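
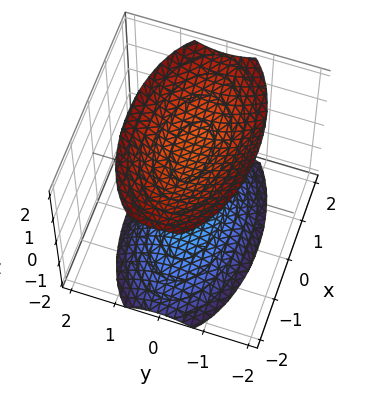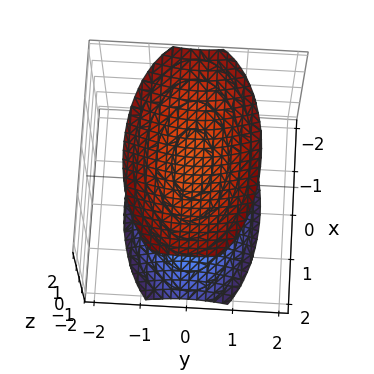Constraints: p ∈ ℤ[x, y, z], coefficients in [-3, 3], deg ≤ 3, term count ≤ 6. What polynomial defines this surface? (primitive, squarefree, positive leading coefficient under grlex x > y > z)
(a) I count 2 distinct pieces.
(b) Degree: two separate bowl-shaped sheets opening away from each other; a quadric, so deg p = 2.
(c) Symmetries: mirror symmetry z ↦ −z ⇒ only even powers of z; the x ↦ −x reflection is a symmetry, so x appears only in even powers; mirror symmetry y ↦ −y ⇒ only even powers of y.
(d) From the axis intercepts and sections: the surface avoids every integer y-axis point in the box; no x-intercept at any integer in the box.
(e) Together with the visible shape, these determine p as stated.

x^2 + 3*y^2 - 2*z^2 + 3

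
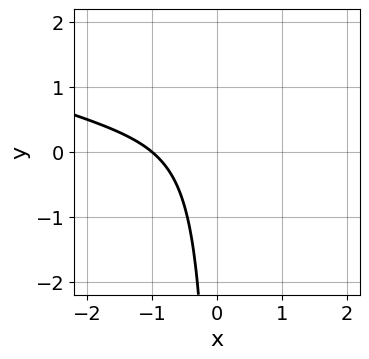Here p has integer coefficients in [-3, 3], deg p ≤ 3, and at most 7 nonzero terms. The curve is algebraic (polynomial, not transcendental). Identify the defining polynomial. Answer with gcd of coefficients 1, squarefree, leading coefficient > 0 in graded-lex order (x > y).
x^3 + 3*x^2*y - 3*x*y + 2*x + 3

First, the degree is 3 — a generic line meets the curve in up to 3 points.
Then, from the axis intercepts and sections: no y-intercept at any integer in the box; one x-axis crossing is at x = -1.
Finally, the integer polynomial consistent with all of this is the stated p.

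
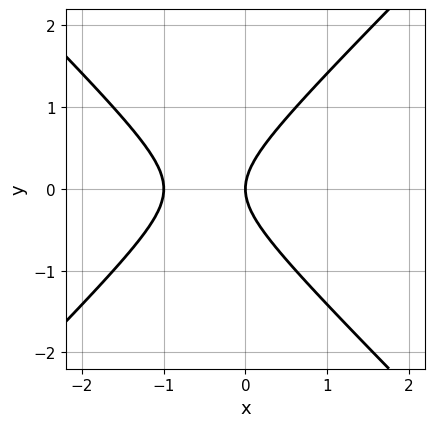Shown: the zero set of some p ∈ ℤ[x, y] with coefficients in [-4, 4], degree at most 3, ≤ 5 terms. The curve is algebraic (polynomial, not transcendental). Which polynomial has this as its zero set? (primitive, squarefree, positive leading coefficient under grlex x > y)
Degree: no degree-1 curve has this shape, so deg p = 2.
Symmetries: it's symmetric under y → −y, forcing even powers of y.
Reading off the gridlines: one y-axis crossing is at y = 0; among the integer gridlines, it crosses the x-axis at x ∈ {-1, 0}.
Matching integer coefficients to the picture gives p.

x^2 - y^2 + x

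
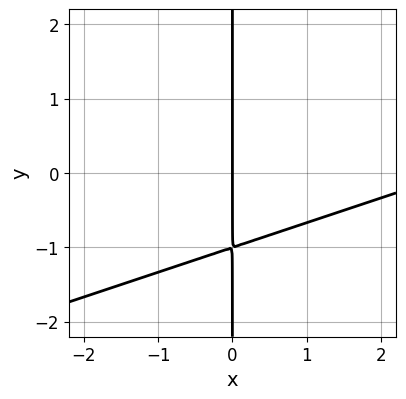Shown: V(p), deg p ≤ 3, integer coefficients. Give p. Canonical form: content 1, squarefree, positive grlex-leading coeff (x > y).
(a) The degree is 2 — a generic line meets the curve in up to 2 points.
(b) Against the integer gridlines: it meets the x-axis at x = 0 (among the integer gridlines); the visible y-axis segment lies entirely on the curve.
(c) Solving for integer coefficients yields p as stated.

x^2 - 3*x*y - 3*x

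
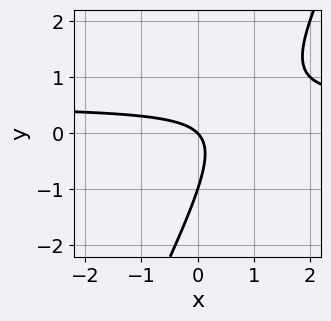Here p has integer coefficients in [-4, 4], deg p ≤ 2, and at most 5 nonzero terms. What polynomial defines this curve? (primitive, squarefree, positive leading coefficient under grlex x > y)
1. deg p = 2.
2. Checking where it meets the axes: one x-axis crossing is at x = 0; among the integer gridlines, it crosses the y-axis at y ∈ {-1, 0}.
3. Assembling these constraints gives the stated polynomial.

2*x*y - y^2 - x - y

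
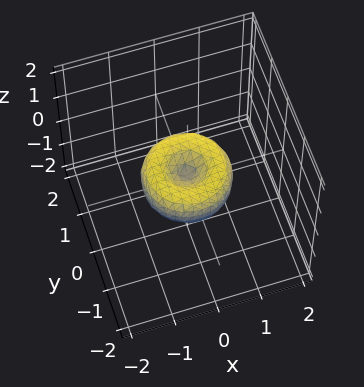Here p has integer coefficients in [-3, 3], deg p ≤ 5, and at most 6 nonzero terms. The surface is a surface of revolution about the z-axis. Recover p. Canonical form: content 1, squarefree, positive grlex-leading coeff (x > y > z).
x^4 + 2*x^2*y^2 + y^4 - x^2 - y^2 + z^2

deg p = 4.
Symmetry: every cross-section ⟂ z is a circle, so x, y appear only via x² + y².
From the visible intercepts: among the integer gridlines, it crosses the x-axis at x ∈ {-1, 0, 1}; the y-axis gridline crossings are at y ∈ {-1, 0, 1}; a circular section at z = 0 has radius exactly 1.
Solving for integer coefficients yields p as stated.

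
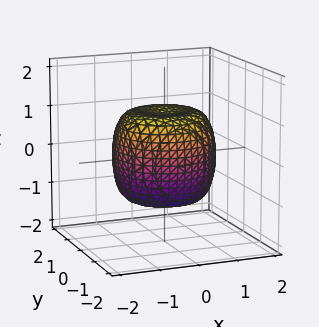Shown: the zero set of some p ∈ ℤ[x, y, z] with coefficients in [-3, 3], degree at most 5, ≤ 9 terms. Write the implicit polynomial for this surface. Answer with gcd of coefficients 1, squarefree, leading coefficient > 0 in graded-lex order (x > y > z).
x^4 + 2*x^2*y^2 + y^4 - x^2 - y^2 + z^2 - 1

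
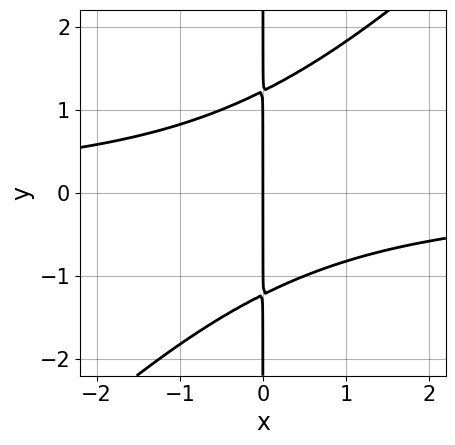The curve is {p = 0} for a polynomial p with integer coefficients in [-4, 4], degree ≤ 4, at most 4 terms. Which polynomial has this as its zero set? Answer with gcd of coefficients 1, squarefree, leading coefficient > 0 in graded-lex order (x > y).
2*x^2*y - 2*x*y^2 + 3*x

(a) Degree: a generic line meets the curve in up to 3 points, so deg p = 3.
(b) From the axis intercepts and sections: every point of the y-axis in the box is on the curve; it crosses the x-axis at the gridline x = 0.
(c) Solving for integer coefficients yields p as stated.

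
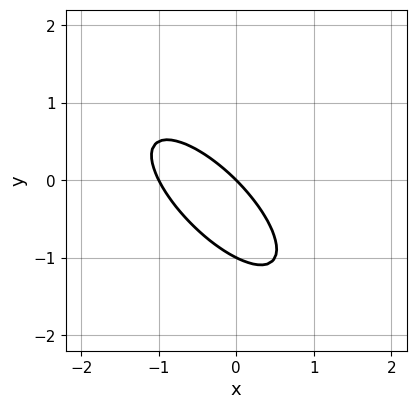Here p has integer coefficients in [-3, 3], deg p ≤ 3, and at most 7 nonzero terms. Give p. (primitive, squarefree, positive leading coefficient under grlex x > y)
(a) Degree: the shape is more complex than any degree-1 curve, so deg p = 2.
(b) Against the integer gridlines: the x-axis gridline crossings are at x ∈ {-1, 0}; among the integer gridlines, it crosses the y-axis at y ∈ {-1, 0}.
(c) These observations pin down the coefficients.

2*x^2 + 3*x*y + 2*y^2 + 2*x + 2*y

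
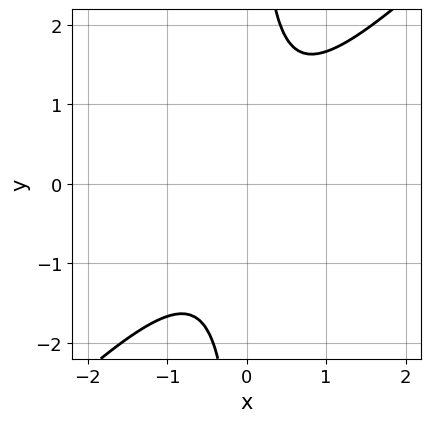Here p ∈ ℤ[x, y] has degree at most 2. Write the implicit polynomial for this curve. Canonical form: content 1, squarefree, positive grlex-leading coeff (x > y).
3*x^2 - 3*x*y + 2

(a) deg p = 2.
(b) Checking where it meets the axes: the curve avoids every integer y-axis point in the box; the curve avoids every integer x-axis point in the box.
(c) Putting this together gives p.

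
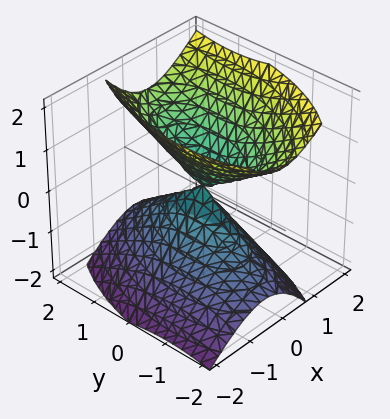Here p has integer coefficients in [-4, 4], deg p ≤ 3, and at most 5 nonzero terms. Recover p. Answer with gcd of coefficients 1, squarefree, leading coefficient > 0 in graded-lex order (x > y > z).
1. deg p = 2. No degree-1 surface has this shape.
2. Against the integer gridlines: one x-axis crossing is at x = 0; it meets the z-axis at z = 0 (among the integer gridlines); it meets the y-axis at y = 0 (among the integer gridlines).
3. The integer polynomial consistent with all of this is the stated p.

3*x^2 - x*y - x*z + y^2 - 2*z^2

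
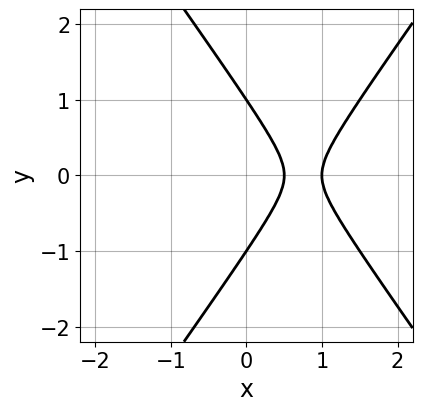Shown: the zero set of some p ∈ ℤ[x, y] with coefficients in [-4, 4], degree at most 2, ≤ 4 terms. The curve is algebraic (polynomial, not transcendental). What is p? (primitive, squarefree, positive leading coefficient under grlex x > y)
1. Degree: a generic line meets the curve in up to 2 points, so deg p = 2.
2. Symmetries: it's symmetric under y → −y, forcing even powers of y.
3. Reading off the gridlines: it meets the x-axis at x = 1 (among the integer gridlines); the y-axis gridline crossings are at y ∈ {-1, 1}.
4. These observations pin down the coefficients.

2*x^2 - y^2 - 3*x + 1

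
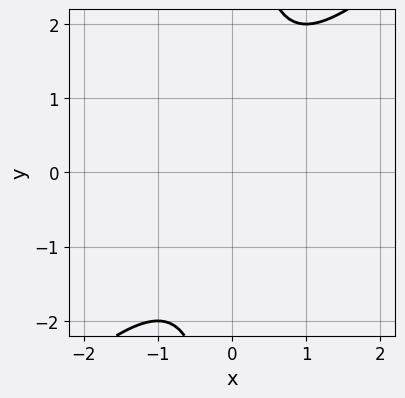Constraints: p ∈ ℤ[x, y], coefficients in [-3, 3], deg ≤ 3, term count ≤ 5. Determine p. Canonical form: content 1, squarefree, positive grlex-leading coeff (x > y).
x^2 - x*y + 1

First, deg p = 2. No degree-1 curve has this shape.
Then, observable constraints: the curve avoids every integer y-axis point in the box; the curve avoids every integer x-axis point in the box.
Finally, putting this together gives p.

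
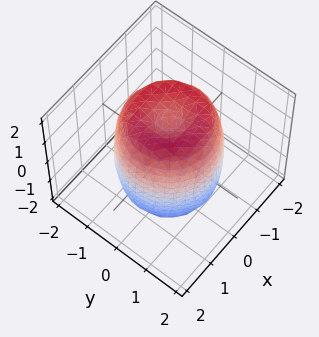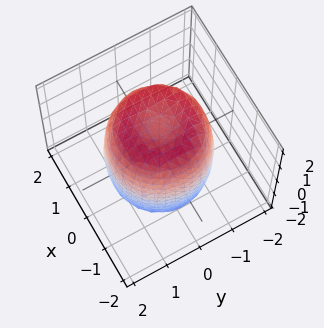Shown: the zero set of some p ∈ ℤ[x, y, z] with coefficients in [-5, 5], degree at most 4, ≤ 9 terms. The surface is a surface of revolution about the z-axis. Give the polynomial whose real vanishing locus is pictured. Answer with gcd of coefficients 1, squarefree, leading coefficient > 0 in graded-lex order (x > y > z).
2*x^4 + 4*x^2*y^2 + 2*y^4 - 3*x^2 - 3*y^2 + z^2 - 2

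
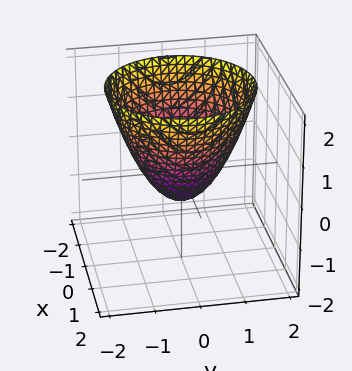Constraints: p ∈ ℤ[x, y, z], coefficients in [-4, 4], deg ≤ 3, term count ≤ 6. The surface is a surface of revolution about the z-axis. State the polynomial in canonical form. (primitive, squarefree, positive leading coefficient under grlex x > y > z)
The degree is 2 — a generic line meets the surface in up to 2 points.
Symmetries: the z-axis is an axis of rotation, so x and y enter only as x² + y².
Observable constraints: a circular section at z = 2 has radius between 1 and 2.
Putting this together gives p.

3*x^2 + 3*y^2 - 3*z - 2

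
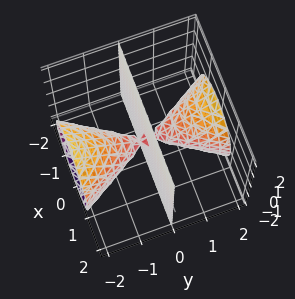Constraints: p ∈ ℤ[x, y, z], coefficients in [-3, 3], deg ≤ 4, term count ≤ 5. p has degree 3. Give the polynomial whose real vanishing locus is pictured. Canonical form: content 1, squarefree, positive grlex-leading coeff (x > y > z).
3*x^2*y - y^3 + 2*y*z^2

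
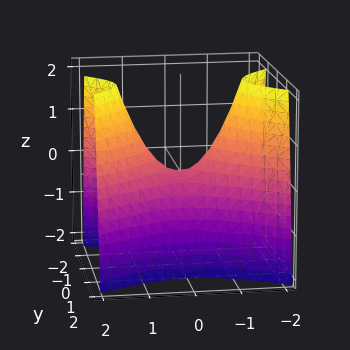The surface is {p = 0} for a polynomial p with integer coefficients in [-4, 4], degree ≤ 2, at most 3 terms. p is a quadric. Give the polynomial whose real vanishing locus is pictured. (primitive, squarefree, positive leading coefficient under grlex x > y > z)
x^2 - 2*y^2 - z

(a) deg p = 2.
(b) Symmetries: the y ↦ −y reflection is a symmetry, so y appears only in even powers; the x ↦ −x reflection is a symmetry, so x appears only in even powers.
(c) From the visible intercepts: it crosses the x-axis at the gridline x = 0; one z-axis crossing is at z = 0; one y-axis crossing is at y = 0.
(d) Assembling these constraints gives the stated polynomial.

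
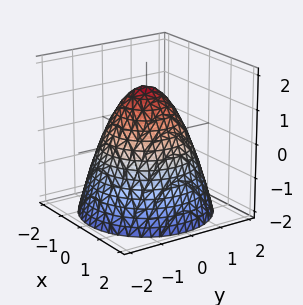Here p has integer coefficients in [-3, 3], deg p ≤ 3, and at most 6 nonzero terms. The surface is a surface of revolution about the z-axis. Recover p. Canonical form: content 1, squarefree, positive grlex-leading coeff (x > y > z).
2*x^2 + 2*y^2 + 2*z - 3

1. The degree is 2 — no degree-1 surface has this shape.
2. Symmetry: the z-axis is an axis of rotation, so x and y enter only as x² + y².
3. From the axis intercepts and sections: a circular section at z = 1 has radius between 0 and 1.
4. Assembling these constraints gives the stated polynomial.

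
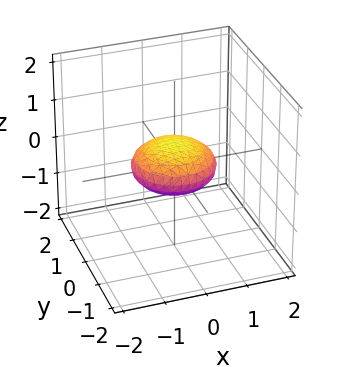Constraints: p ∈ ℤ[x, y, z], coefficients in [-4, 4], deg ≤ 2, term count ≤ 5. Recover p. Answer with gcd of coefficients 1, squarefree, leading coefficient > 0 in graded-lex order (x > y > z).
1. The degree is 2 — bounded and convex; a quadric.
2. Symmetries: mirror symmetry z ↦ −z ⇒ only even powers of z; the z-axis is an axis of rotation, so x and y enter only as x² + y².
3. Reading off the gridlines: a circular section at z = 0 has radius exactly 1; among the integer gridlines, it crosses the y-axis at y ∈ {-1, 1}.
4. These observations pin down the coefficients. Check: (1, 0, 0) on the x-axis lies on the surface, and p(1, 0, 0) = 0. ✓

x^2 + y^2 + 3*z^2 - 1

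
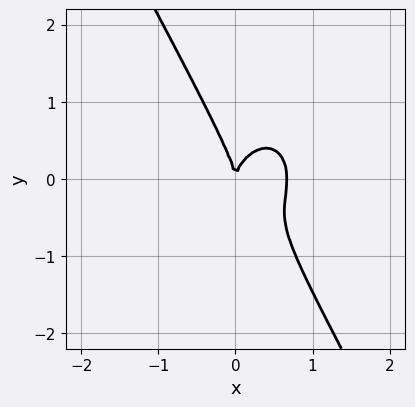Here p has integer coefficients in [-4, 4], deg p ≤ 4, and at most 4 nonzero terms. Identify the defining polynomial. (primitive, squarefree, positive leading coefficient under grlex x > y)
(a) Degree: a generic line meets the curve in up to 3 points, so deg p = 3.
(b) Reading off the gridlines: it crosses the x-axis at the gridline x = 0; it meets the y-axis at y = 0 (among the integer gridlines).
(c) Together with the visible shape, these determine p as stated.

3*x^3 + x*y^2 + y^3 - 2*x^2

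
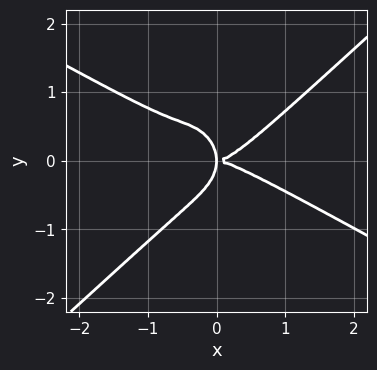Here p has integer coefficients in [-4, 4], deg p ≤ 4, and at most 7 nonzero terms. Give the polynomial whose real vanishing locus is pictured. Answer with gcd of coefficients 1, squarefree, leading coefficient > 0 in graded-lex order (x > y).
2*x^4 + 2*x^3*y - 2*x^2*y^2 - 3*y^4 - 3*x*y^2

First, deg p = 4.
Then, against the integer gridlines: one y-axis crossing is at y = 0; one x-axis crossing is at x = 0.
Finally, together with the visible shape, these determine p as stated.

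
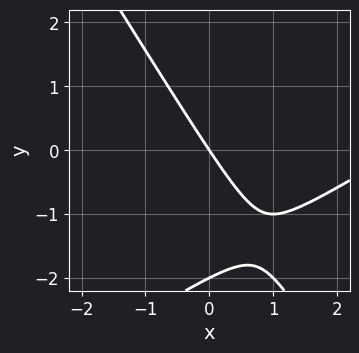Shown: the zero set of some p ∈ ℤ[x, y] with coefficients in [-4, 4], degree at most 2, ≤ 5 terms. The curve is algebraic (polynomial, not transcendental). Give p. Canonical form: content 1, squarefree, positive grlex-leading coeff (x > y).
x^2 - x*y - y^2 - 3*x - 2*y

The degree is 2 — a generic line meets the curve in up to 2 points.
Reading off the gridlines: one x-axis crossing is at x = 0; among the integer gridlines, it crosses the y-axis at y ∈ {-2, 0}.
The integer polynomial consistent with all of this is the stated p.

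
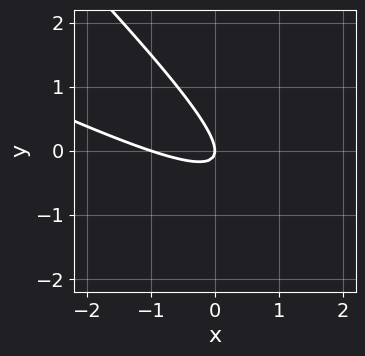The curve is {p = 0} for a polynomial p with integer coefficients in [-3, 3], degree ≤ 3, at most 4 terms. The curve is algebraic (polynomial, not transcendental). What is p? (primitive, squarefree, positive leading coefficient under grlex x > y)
x^2 + 3*x*y + 2*y^2 + x

(a) The degree is 2 — a generic line meets the curve in up to 2 points.
(b) Against the integer gridlines: it crosses the y-axis at the gridline y = 0; the x-axis gridline crossings are at x ∈ {-1, 0}.
(c) Putting this together gives p.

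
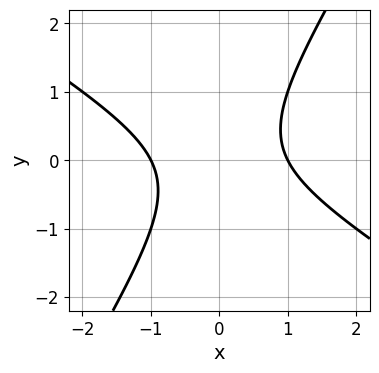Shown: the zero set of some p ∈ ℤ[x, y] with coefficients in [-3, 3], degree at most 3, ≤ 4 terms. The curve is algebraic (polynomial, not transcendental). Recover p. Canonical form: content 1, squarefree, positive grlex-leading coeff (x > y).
1. The degree is 2 — a generic line meets the curve in up to 2 points.
2. From the visible intercepts: the curve avoids every integer y-axis point in the box; among the integer gridlines, it crosses the x-axis at x ∈ {-1, 1}.
3. Putting this together gives p.

x^2 + x*y - y^2 - 1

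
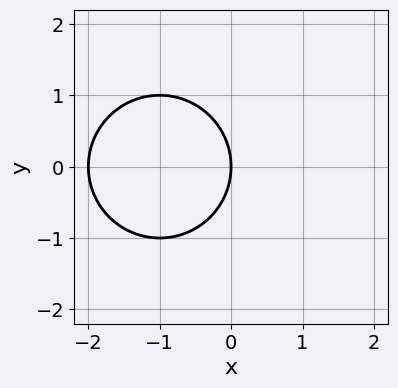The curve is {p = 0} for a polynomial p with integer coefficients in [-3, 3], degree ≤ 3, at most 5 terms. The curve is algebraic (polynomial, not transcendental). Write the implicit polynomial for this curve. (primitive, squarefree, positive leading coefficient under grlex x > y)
x^2 + y^2 + 2*x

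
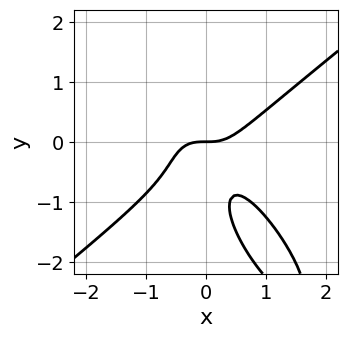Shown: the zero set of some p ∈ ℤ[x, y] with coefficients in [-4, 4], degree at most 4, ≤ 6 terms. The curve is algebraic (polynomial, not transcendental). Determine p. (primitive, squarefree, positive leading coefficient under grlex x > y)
The degree is 3 — the shape is more complex than any degree-2 curve.
Against the integer gridlines: one x-axis crossing is at x = 0; it crosses the y-axis at the gridline y = 0.
Together with the visible shape, these determine p as stated.

3*x^3 - 3*x*y^2 - 2*y^3 - 3*y^2 - 2*y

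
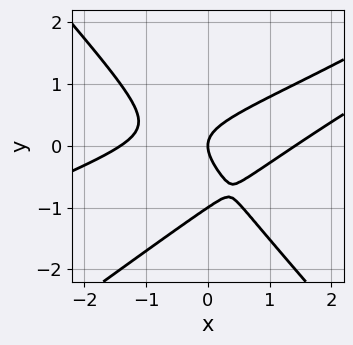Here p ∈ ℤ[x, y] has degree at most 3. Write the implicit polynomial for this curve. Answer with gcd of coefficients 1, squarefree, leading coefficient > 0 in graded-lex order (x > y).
x^3 - 3*x^2*y + 3*y^3 + 3*y^2 - 2*x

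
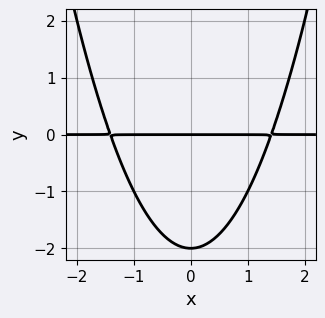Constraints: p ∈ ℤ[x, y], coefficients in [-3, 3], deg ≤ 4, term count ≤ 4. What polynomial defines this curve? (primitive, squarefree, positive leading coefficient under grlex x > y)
x^2*y - y^2 - 2*y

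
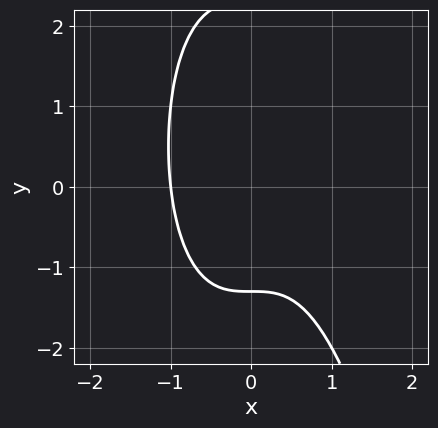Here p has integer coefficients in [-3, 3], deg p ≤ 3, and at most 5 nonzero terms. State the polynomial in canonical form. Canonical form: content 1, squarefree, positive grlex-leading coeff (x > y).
(a) The degree is 3 — a generic line meets the curve in up to 3 points.
(b) Observable constraints: one x-axis crossing is at x = -1.
(c) The integer polynomial consistent with all of this is the stated p.

3*x^3 - y^2 + y + 3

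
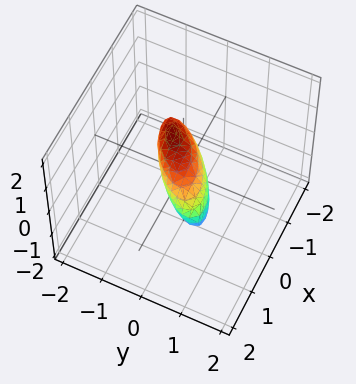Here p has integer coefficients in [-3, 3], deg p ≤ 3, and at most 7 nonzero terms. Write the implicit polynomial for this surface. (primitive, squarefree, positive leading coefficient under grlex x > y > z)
deg p = 2. No degree-1 surface has this shape.
Matching integer coefficients to the picture gives p.

2*x^2 - 3*x*y + 3*y^2 + 2*y*z + 2*z^2 - 1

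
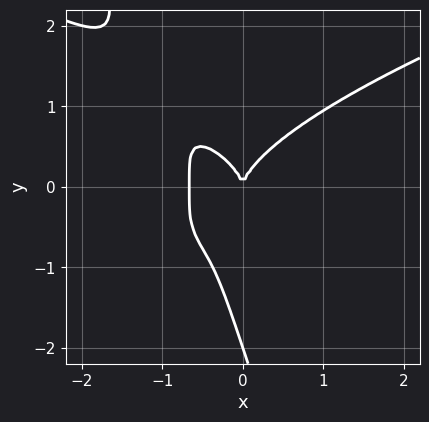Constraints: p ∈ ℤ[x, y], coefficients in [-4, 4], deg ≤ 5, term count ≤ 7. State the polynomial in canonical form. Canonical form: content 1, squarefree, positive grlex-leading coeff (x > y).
3*x*y^3 + y^4 - 3*x^3 + 2*y^3 - 2*x^2

First, deg p = 4. The shape is more complex than any degree-3 curve.
Next, observable constraints: the y-axis gridline crossings are at y ∈ {-2, 0}; one x-axis crossing is at x = 0.
Finally, assembling these constraints gives the stated polynomial.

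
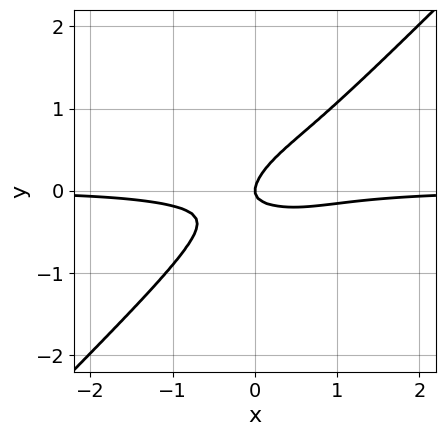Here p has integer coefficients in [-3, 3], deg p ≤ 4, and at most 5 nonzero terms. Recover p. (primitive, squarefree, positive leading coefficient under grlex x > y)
3*x^3*y - 3*y^4 + 3*x*y - 3*y^2 + x

First, degree: no degree-3 curve has this shape, so deg p = 4.
Then, checking where it meets the axes: one x-axis crossing is at x = 0; it crosses the y-axis at the gridline y = 0.
Finally, putting this together gives p.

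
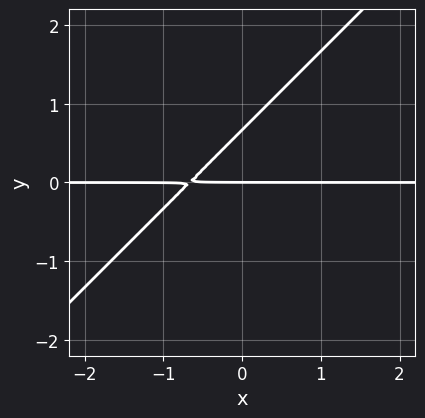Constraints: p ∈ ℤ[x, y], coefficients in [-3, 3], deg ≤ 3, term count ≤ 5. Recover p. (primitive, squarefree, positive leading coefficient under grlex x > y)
3*x*y - 3*y^2 + 2*y

1. Degree: no degree-1 curve has this shape, so deg p = 2.
2. From the visible intercepts: it crosses the y-axis at the gridline y = 0; the visible x-axis segment lies entirely on the curve.
3. Matching integer coefficients to the picture gives p.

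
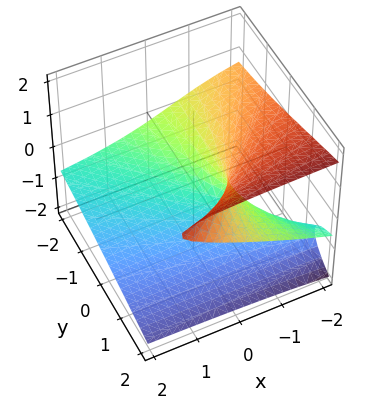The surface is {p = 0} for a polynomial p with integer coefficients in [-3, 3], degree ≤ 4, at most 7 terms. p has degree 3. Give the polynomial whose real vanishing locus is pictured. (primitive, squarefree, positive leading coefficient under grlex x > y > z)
First, deg p = 3. The shape is more complex than any degree-2 surface.
Then, reading off the gridlines: it misses every integer gridline on the y-axis; it meets the z-axis at z = -1 (among the integer gridlines).
Finally, these observations pin down the coefficients.

x*z^2 - 2*z^3 + 3*y*z - 3*x - 2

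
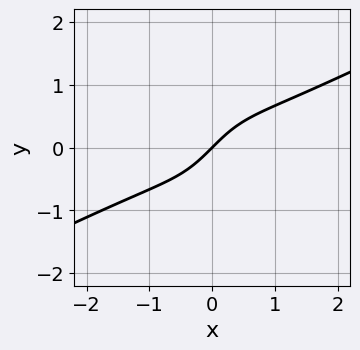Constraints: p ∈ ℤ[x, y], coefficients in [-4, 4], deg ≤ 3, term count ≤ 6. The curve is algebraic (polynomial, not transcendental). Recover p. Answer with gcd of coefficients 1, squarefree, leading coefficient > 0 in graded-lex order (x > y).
x^3 - 2*x^2*y + x - y

First, degree: no degree-2 curve has this shape, so deg p = 3.
Next, from the visible intercepts: one y-axis crossing is at y = 0; one x-axis crossing is at x = 0.
Finally, putting this together gives p.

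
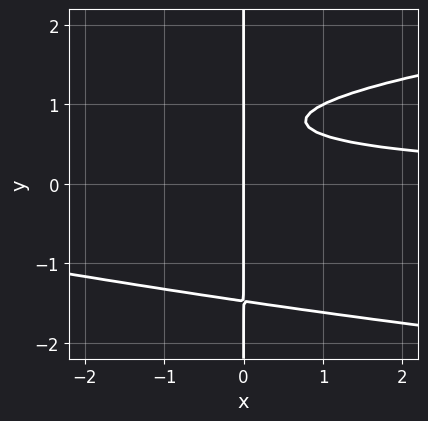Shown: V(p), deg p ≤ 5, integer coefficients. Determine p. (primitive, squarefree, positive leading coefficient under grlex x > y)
deg p = 4.
Against the integer gridlines: the visible y-axis segment lies entirely on the curve; it meets the x-axis at x = 0 (among the integer gridlines).
Assembling these constraints gives the stated polynomial.

2*x*y^3 - x^2*y - 3*x*y + 2*x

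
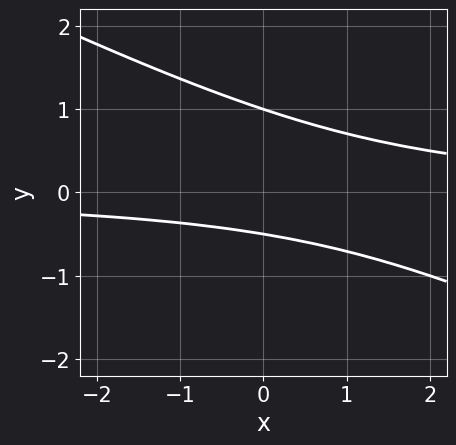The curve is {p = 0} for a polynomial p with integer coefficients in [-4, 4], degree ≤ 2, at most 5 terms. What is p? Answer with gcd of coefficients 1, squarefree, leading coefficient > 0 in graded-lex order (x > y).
The degree is 2 — no degree-1 curve has this shape.
Reading off the gridlines: it meets the y-axis at y = 1 (among the integer gridlines); it misses every integer gridline on the x-axis.
Fitting integer coefficients to these (and the overall shape) gives p.

x*y + 2*y^2 - y - 1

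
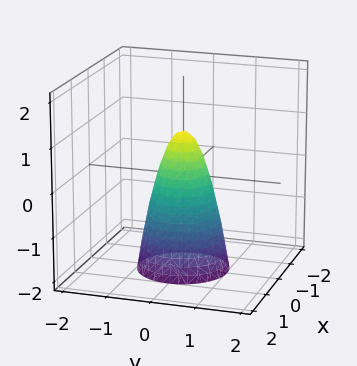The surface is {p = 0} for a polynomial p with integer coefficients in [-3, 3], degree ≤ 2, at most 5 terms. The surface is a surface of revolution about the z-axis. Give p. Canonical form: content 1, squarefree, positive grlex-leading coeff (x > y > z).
3*x^2 + 3*y^2 + z - 1

First, degree: no degree-1 surface has this shape, so deg p = 2.
Then, symmetries: the surface is invariant under rotation about z: p = q(x² + y², z).
Then, against the integer gridlines: it crosses the z-axis at the gridline z = 1; a circular section at z = 0 has radius between 0 and 1.
Finally, assembling these constraints gives the stated polynomial.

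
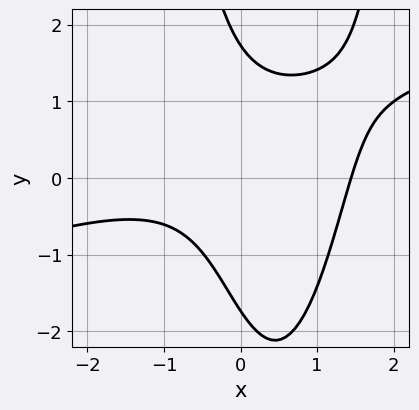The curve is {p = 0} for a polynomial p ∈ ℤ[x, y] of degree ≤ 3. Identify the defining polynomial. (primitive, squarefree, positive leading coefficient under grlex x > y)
The degree is 3 — no degree-2 curve has this shape.
Matching integer coefficients to the picture gives p.

x^3 - 3*x^2*y + 3*x*y + y^2 - 3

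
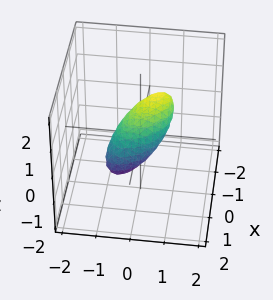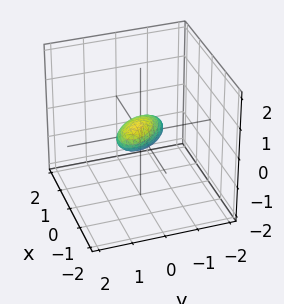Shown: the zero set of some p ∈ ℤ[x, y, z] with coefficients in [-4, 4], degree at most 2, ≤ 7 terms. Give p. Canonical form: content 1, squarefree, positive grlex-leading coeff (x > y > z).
(a) deg p = 2. The shape is more complex than any degree-1 surface.
(b) Putting this together gives p.

2*x^2 + 2*x*y + 3*x*z + 2*y^2 + 3*z^2 - 1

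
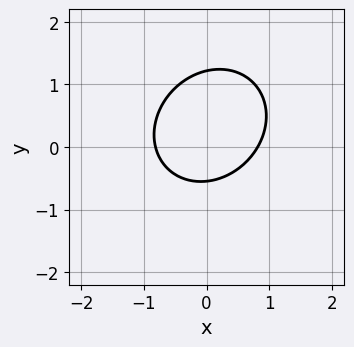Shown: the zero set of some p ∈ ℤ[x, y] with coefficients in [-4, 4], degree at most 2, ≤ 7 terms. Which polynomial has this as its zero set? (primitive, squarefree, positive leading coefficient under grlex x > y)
3*x^2 - x*y + 3*y^2 - 2*y - 2

1. Degree: the shape is more complex than any degree-1 curve, so deg p = 2.
2. Putting this together gives p.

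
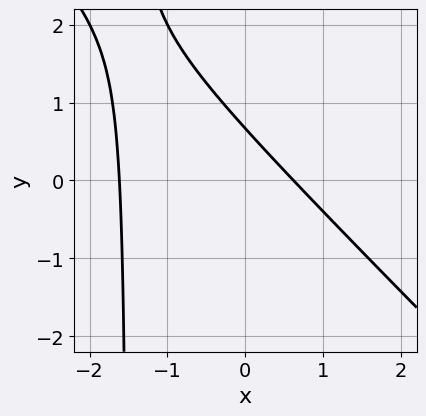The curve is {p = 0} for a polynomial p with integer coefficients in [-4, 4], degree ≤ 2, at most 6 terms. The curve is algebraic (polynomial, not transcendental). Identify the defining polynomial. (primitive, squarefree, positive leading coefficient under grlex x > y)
Degree: no degree-1 curve has this shape, so deg p = 2.
Putting this together gives p.

2*x^2 + 2*x*y + 2*x + 3*y - 2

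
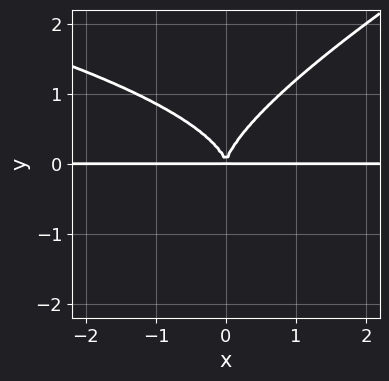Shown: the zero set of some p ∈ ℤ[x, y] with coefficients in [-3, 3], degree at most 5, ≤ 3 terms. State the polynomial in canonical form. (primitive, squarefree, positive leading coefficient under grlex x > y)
x*y^3 - 2*y^4 + 2*x^2*y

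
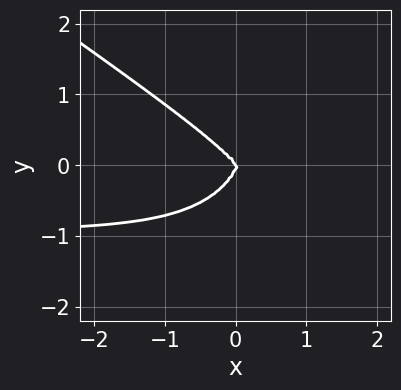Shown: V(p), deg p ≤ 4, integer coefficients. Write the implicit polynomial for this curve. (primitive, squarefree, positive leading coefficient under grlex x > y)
3*x^3*y + 3*x^2*y^2 + 3*y^4 + 3*x^3 + 2*x^2*y

(a) The degree is 4 — a generic line meets the curve in up to 4 points.
(b) From the axis intercepts and sections: it meets the y-axis at y = 0 (among the integer gridlines); it crosses the x-axis at the gridline x = 0.
(c) Together with the visible shape, these determine p as stated.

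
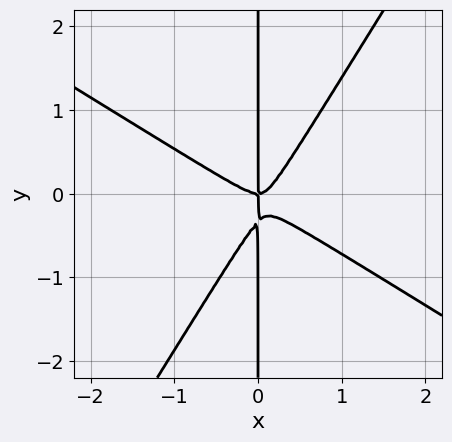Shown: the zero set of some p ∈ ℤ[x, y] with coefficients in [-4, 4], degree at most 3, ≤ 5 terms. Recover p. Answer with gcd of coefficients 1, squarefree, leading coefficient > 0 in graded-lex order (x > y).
3*x^3 + 3*x^2*y - 3*x*y^2 - x*y

(a) Degree: the shape is more complex than any degree-2 curve, so deg p = 3.
(b) From the axis intercepts and sections: the visible y-axis segment lies entirely on the curve; it crosses the x-axis at the gridline x = 0.
(c) Putting this together gives p.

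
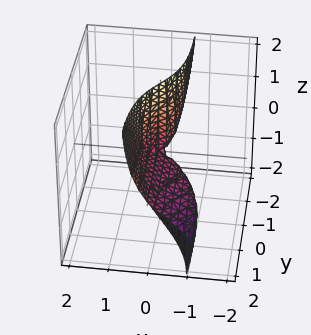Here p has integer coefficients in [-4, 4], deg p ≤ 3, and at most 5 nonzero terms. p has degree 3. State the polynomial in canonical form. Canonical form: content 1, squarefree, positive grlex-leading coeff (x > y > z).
2*x^3 + 3*x^2*y + 2*x*y^2 + 2*x*z^2 - 3*y*z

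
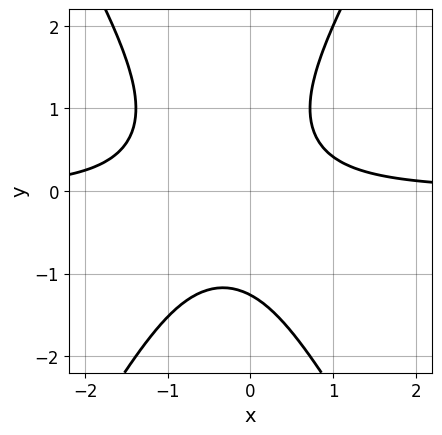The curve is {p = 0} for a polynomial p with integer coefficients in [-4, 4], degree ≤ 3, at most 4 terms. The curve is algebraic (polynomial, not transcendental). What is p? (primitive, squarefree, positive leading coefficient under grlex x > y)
3*x^2*y - y^3 + 2*x*y - 2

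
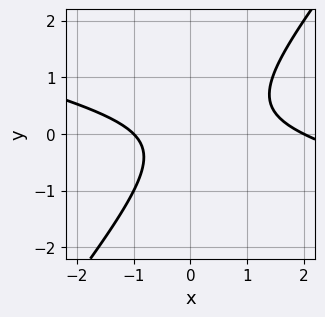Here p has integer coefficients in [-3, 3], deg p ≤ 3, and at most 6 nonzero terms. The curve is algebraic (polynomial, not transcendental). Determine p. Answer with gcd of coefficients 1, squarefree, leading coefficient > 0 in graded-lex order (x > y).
x^2 + 3*x*y - 3*y^2 - x - 2

(a) The degree is 2 — the shape is more complex than any degree-1 curve.
(b) Reading off the gridlines: among the integer gridlines, it crosses the x-axis at x ∈ {-1, 2}; the curve avoids every integer y-axis point in the box.
(c) Putting this together gives p.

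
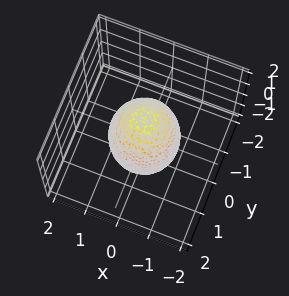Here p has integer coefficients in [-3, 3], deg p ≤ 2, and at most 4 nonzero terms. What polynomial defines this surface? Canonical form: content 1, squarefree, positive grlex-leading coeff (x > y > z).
3*x^2 + 3*y^2 + z^2 - 3

1. Degree: no degree-1 surface has this shape, so deg p = 2.
2. By symmetry, the surface is invariant under rotation about z: p = q(x² + y², z).
3. From the visible intercepts: among the integer gridlines, it crosses the x-axis at x ∈ {-1, 1}; a circular section at z = 1 has radius between 0 and 1; among the integer gridlines, it crosses the y-axis at y ∈ {-1, 1}.
4. Fitting integer coefficients to these (and the overall shape) gives p.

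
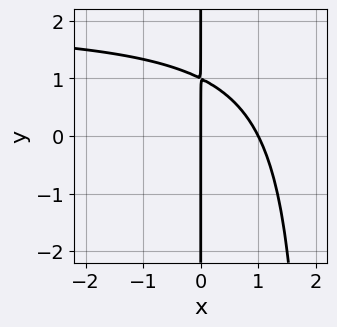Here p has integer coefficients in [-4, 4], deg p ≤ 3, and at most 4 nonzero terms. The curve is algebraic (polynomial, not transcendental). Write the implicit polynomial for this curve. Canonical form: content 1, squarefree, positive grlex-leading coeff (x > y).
x^2*y - 2*x^2 - 2*x*y + 2*x

1. The degree is 3 — the shape is more complex than any degree-2 curve.
2. Checking where it meets the axes: every point of the y-axis in the box is on the curve; among the integer gridlines, it crosses the x-axis at x ∈ {0, 1}.
3. Matching integer coefficients to the picture gives p.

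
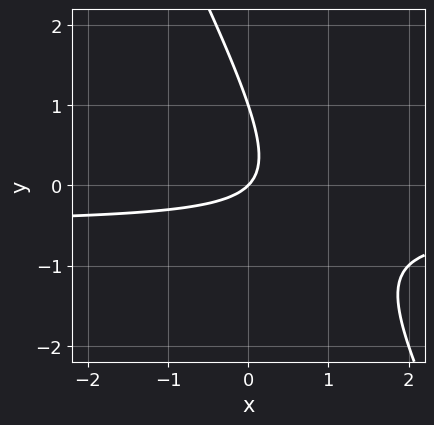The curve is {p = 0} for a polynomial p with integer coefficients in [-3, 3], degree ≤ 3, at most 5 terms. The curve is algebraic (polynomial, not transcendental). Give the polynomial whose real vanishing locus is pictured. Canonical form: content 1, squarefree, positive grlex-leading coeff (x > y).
2*x*y + y^2 + x - y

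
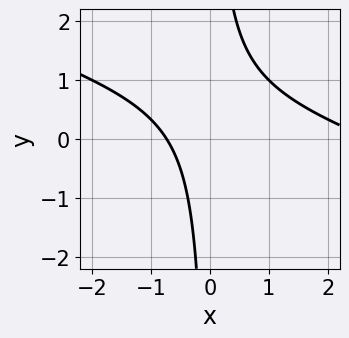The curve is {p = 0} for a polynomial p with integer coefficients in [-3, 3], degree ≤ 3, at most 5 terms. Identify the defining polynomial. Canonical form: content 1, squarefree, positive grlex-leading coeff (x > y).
x^2 + 3*x*y - 2*x - 2

The degree is 2 — a generic line meets the curve in up to 2 points.
Reading off the gridlines: no y-intercept at any integer in the box.
The integer polynomial consistent with all of this is the stated p.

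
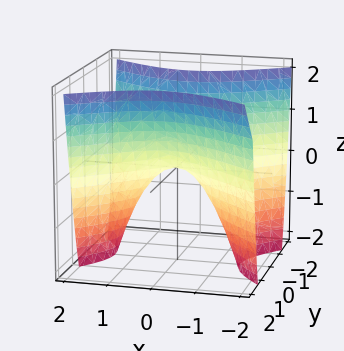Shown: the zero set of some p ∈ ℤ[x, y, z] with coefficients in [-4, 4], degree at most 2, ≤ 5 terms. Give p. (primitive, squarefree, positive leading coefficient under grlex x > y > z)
2*x^2 - 3*y^2 + 2*z

Degree: a saddle surface; a quadric, so deg p = 2.
Symmetries: mirror symmetry x ↦ −x ⇒ only even powers of x; the y ↦ −y reflection is a symmetry, so y appears only in even powers.
From the axis intercepts and sections: one y-axis crossing is at y = 0; it meets the x-axis at x = 0 (among the integer gridlines); one z-axis crossing is at z = 0.
Fitting integer coefficients to these (and the overall shape) gives p.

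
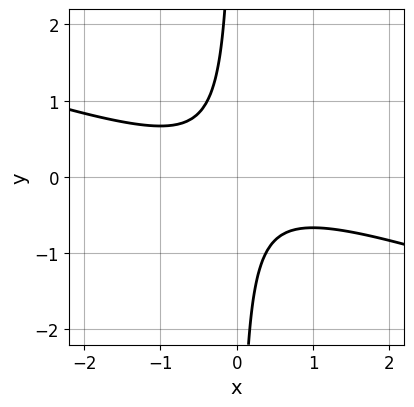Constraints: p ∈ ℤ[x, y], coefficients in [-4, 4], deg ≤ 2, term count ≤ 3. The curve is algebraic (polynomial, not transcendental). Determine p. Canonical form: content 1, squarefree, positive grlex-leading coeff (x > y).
x^2 + 3*x*y + 1

(a) Degree: the shape is more complex than any degree-1 curve, so deg p = 2.
(b) From the axis intercepts and sections: it misses every integer gridline on the y-axis; it misses every integer gridline on the x-axis.
(c) Assembling these constraints gives the stated polynomial.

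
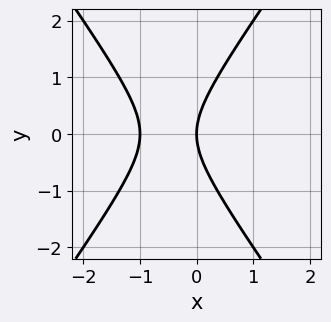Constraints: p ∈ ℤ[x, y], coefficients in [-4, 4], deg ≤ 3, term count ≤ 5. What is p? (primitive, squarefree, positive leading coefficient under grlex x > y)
2*x^2 - y^2 + 2*x

Degree: no degree-1 curve has this shape, so deg p = 2.
Symmetries: mirror symmetry y ↦ −y ⇒ only even powers of y.
From the visible intercepts: among the integer gridlines, it crosses the x-axis at x ∈ {-1, 0}; it meets the y-axis at y = 0 (among the integer gridlines).
Putting this together gives p.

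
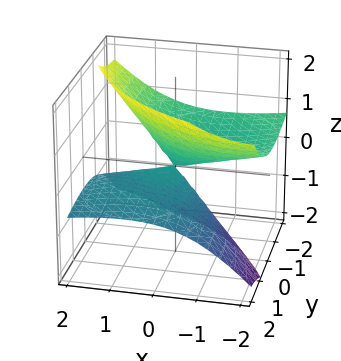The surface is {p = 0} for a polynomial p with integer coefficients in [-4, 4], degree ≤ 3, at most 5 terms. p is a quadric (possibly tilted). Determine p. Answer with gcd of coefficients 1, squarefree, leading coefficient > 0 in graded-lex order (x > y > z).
x^2 + 3*x*z + y^2 + 3*y*z - 3*z^2

(a) The picture has 2 separate pieces. They look like related sheets of one shape, so recover p as a whole.
(b) The degree is 2 — no degree-1 surface has this shape.
(c) From the visible intercepts: it crosses the z-axis at the gridline z = 0; it meets the y-axis at y = 0 (among the integer gridlines); one x-axis crossing is at x = 0.
(d) These observations pin down the coefficients.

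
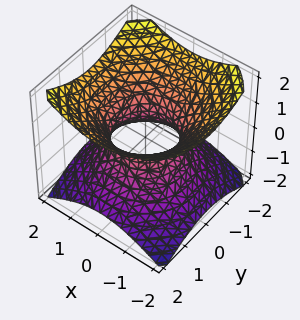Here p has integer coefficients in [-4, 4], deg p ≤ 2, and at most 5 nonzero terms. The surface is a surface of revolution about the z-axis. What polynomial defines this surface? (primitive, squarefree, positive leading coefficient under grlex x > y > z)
The degree is 2 — no degree-1 surface has this shape.
By symmetry, the surface is invariant under rotation about z: p = q(x² + y², z).
From the visible intercepts: among the integer gridlines, it crosses the x-axis at x ∈ {-1, 1}; no z-intercept at any integer in the box.
Solving for integer coefficients yields p as stated.

2*x^2 + 2*y^2 - 3*z^2 - 2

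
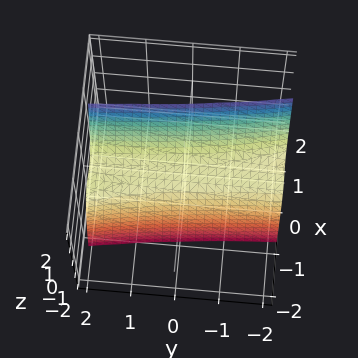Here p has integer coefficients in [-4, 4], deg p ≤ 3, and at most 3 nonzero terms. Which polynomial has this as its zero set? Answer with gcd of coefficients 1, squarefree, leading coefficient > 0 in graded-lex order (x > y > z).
(a) The degree is 3 — a generic line meets the surface in up to 3 points.
(b) Observable constraints: it meets the z-axis at z = 0 (among the integer gridlines); it meets the x-axis at x = 0 (among the integer gridlines).
(c) The integer polynomial consistent with all of this is the stated p. Check: (0, 1, 0) on the y-axis lies on the surface, and p(0, 1, 0) = 0. ✓

3*x^3 + x^2*y - z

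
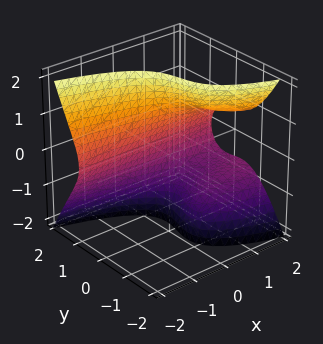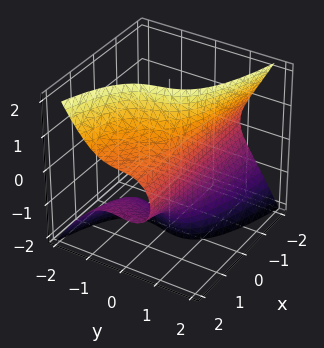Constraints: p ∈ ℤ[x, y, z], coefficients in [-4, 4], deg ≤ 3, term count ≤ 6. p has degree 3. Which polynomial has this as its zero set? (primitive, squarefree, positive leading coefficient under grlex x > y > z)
2*x*z^2 + 3*y^3 + y^2 + y*z - 2

1. Degree: a generic line meets the surface in up to 3 points, so deg p = 3.
2. Checking where it meets the axes: the surface avoids every integer x-axis point in the box; the surface avoids every integer z-axis point in the box.
3. The integer polynomial consistent with all of this is the stated p.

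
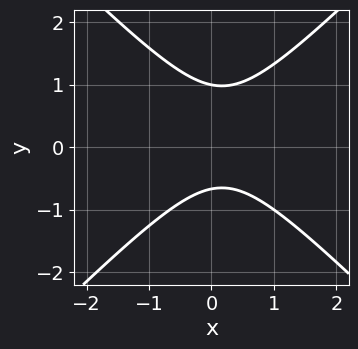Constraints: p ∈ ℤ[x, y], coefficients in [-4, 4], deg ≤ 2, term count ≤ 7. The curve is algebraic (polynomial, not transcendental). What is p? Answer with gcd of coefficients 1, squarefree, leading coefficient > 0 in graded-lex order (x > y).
(a) The degree is 2 — no degree-1 curve has this shape.
(b) From the axis intercepts and sections: the curve avoids every integer x-axis point in the box; it meets the y-axis at y = 1 (among the integer gridlines).
(c) Assembling these constraints gives the stated polynomial.

3*x^2 - 3*y^2 - x + y + 2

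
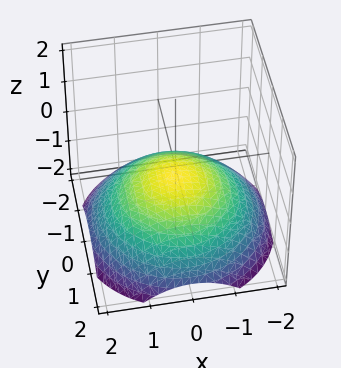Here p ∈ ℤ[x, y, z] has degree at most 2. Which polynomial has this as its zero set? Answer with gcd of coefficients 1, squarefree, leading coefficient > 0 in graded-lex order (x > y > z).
x^2 + y^2 + 3*z + 1

Degree: no degree-1 surface has this shape, so deg p = 2.
Symmetries: rotational symmetry about the z-axis ⇒ p depends on x, y only through x² + y².
Against the integer gridlines: the surface avoids every integer y-axis point in the box; it misses every integer gridline on the x-axis.
Solving for integer coefficients yields p as stated.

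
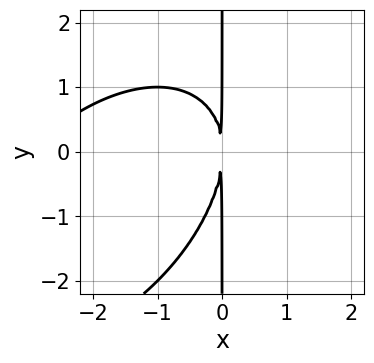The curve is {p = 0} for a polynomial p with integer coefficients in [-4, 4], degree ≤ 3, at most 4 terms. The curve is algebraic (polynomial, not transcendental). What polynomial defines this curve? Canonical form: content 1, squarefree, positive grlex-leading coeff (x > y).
(a) deg p = 3.
(b) From the axis intercepts and sections: the visible y-axis segment lies entirely on the curve.
(c) The integer polynomial consistent with all of this is the stated p.

x^3 - x^2*y + x*y^2 + 3*x^2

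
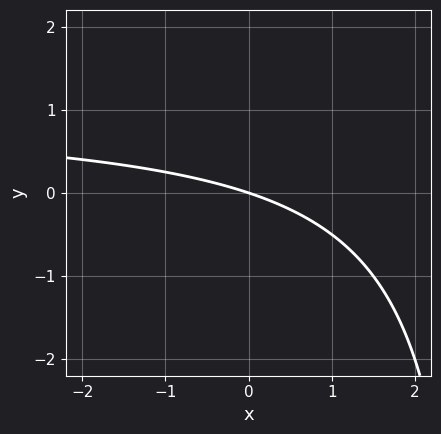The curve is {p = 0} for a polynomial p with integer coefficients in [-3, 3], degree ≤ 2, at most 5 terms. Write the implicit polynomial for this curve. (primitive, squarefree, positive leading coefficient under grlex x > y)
x*y - x - 3*y

deg p = 2. The shape is more complex than any degree-1 curve.
Observable constraints: one y-axis crossing is at y = 0; it crosses the x-axis at the gridline x = 0.
These observations pin down the coefficients.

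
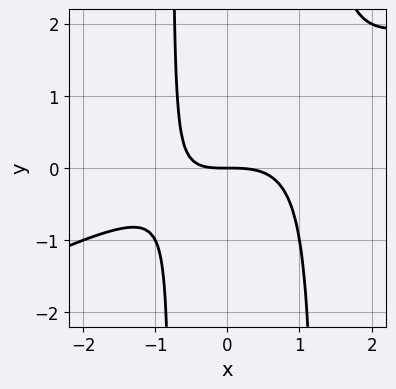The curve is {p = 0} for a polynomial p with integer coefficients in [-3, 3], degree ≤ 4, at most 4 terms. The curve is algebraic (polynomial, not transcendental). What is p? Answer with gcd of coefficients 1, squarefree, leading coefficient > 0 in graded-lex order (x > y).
x^3 - 2*x^2*y + x*y + 2*y

Degree: no degree-2 curve has this shape, so deg p = 3.
Against the integer gridlines: it crosses the x-axis at the gridline x = 0; it crosses the y-axis at the gridline y = 0.
Fitting integer coefficients to these (and the overall shape) gives p.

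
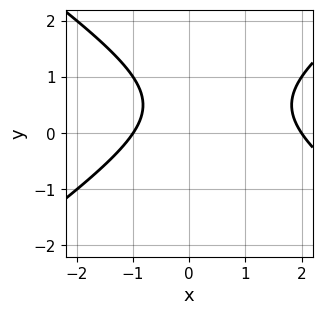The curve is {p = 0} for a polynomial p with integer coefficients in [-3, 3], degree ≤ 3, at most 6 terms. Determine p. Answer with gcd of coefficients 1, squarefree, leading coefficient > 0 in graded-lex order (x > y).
First, the degree is 2 — the shape is more complex than any degree-1 curve.
Then, from the axis intercepts and sections: it misses every integer gridline on the y-axis; the x-axis gridline crossings are at x ∈ {-1, 2}.
Finally, these observations pin down the coefficients.

x^2 - 2*y^2 - x + 2*y - 2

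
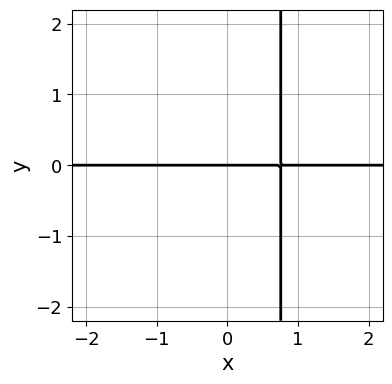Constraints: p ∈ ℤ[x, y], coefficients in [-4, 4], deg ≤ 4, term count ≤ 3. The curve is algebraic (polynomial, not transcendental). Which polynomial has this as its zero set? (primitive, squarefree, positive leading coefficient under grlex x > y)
First, the degree is 4 — the shape is more complex than any degree-3 curve.
Then, from the axis intercepts and sections: it crosses the y-axis at the gridline y = 0; every point of the x-axis in the box is on the curve.
Finally, matching integer coefficients to the picture gives p.

x^3*y + x^2*y - y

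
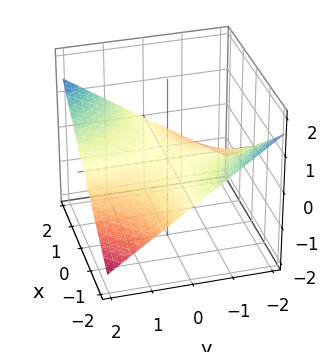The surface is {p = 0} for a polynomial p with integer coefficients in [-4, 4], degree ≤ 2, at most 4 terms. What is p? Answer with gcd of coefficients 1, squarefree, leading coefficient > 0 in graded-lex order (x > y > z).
First, degree: a saddle surface; a quadric, so deg p = 2.
Next, against the integer gridlines: it meets the z-axis at z = 0 (among the integer gridlines); the visible x-axis segment lies entirely on the surface; the visible y-axis segment lies entirely on the surface.
Finally, together with the visible shape, these determine p as stated.

x*y - 3*z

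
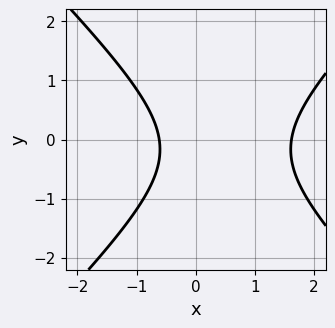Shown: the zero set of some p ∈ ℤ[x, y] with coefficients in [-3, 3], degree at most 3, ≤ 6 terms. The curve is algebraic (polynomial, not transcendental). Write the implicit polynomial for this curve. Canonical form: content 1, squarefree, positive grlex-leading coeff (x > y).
First, the degree is 2 — the shape is more complex than any degree-1 curve.
Then, observable constraints: no y-intercept at any integer in the box.
Finally, together with the visible shape, these determine p as stated.

3*x^2 - 3*y^2 - 3*x - y - 3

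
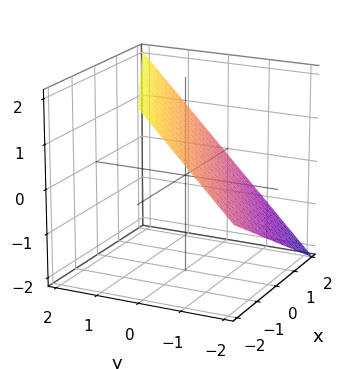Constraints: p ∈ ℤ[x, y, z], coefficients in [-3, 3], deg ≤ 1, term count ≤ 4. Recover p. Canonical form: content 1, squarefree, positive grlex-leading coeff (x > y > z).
x - 2*y + 2*z - 2

(a) Degree: every cross-section is a straight line — this is a plane, so deg p = 1.
(b) Observable constraints: it crosses the y-axis at the gridline y = -1; one z-axis crossing is at z = 1; one x-axis crossing is at x = 2.
(c) Putting this together gives p.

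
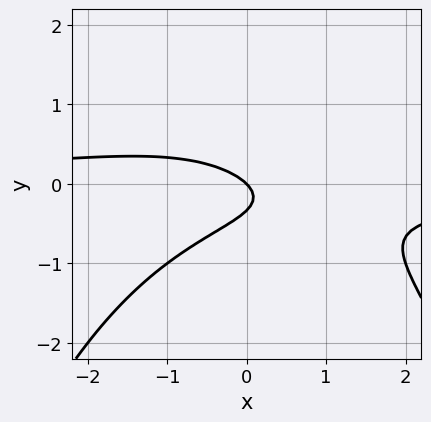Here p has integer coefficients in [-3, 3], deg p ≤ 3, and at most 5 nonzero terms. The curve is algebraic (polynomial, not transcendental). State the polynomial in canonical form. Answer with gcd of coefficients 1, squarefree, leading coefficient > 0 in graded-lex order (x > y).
x^2*y + 3*y^2 + x + y

First, deg p = 3. A generic line meets the curve in up to 3 points.
Then, from the visible intercepts: it meets the y-axis at y = 0 (among the integer gridlines); one x-axis crossing is at x = 0.
Finally, these observations pin down the coefficients.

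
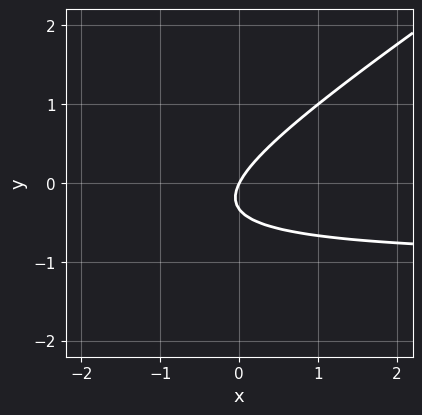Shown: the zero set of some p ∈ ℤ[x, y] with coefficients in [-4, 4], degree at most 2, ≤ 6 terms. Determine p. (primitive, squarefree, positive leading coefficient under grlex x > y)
Degree: the shape is more complex than any degree-1 curve, so deg p = 2.
Observable constraints: one y-axis crossing is at y = 0; it crosses the x-axis at the gridline x = 0.
These observations pin down the coefficients.

2*x*y - 3*y^2 + 2*x - y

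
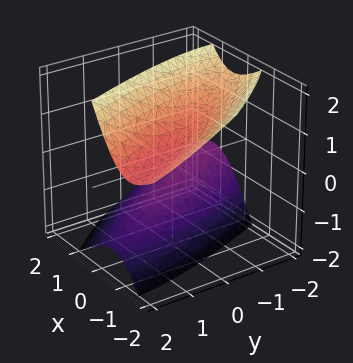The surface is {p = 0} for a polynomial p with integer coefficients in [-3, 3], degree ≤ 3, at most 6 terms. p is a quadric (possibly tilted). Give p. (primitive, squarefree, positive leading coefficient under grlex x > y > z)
3*x^2 + 3*x*y + 2*x*z + y^2 - 2*z^2 + 1

(a) There are 2 components. They look like related sheets of one shape, so recover p as a whole.
(b) deg p = 2. The shape is more complex than any degree-1 surface.
(c) Checking where it meets the axes: no y-intercept at any integer in the box; it misses every integer gridline on the x-axis.
(d) Together with the visible shape, these determine p as stated.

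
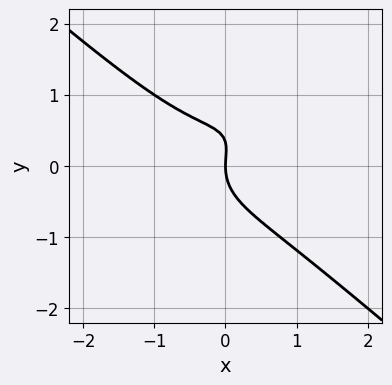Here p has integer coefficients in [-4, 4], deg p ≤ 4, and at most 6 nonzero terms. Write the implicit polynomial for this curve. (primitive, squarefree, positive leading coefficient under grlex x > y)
2*x^3 + 3*y^3 - 2*x*y - y^2 + 2*x

deg p = 3.
Checking where it meets the axes: it meets the y-axis at y = 0 (among the integer gridlines); one x-axis crossing is at x = 0.
Matching integer coefficients to the picture gives p.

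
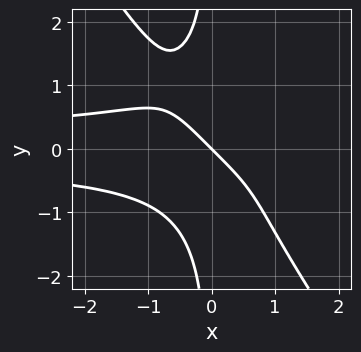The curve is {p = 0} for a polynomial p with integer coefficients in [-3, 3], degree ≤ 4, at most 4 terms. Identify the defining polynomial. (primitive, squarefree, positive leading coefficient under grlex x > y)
3*x^2*y^2 + 2*x*y^3 + 2*x + 2*y

The degree is 4 — no degree-3 curve has this shape.
Checking where it meets the axes: it crosses the y-axis at the gridline y = 0; it crosses the x-axis at the gridline x = 0.
These observations pin down the coefficients.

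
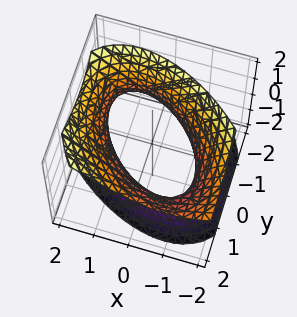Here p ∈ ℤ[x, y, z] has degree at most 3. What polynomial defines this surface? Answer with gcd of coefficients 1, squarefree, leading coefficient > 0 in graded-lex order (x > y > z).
2*x^2 + 2*x*y + 2*y^2 - 2*y*z - 2*z^2 - 3

(a) The degree is 2 — no degree-1 surface has this shape.
(b) Observable constraints: it misses every integer gridline on the z-axis.
(c) Solving for integer coefficients yields p as stated.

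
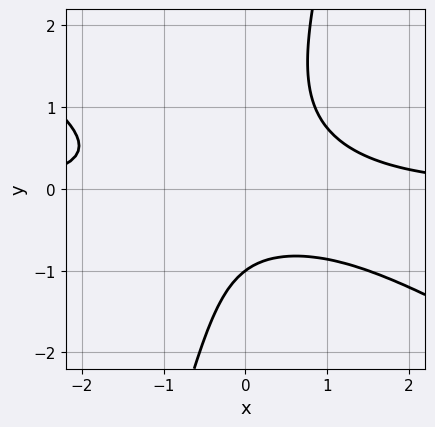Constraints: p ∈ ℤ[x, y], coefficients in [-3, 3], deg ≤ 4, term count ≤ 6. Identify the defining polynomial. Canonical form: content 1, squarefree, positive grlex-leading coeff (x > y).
First, degree: the shape is more complex than any degree-2 curve, so deg p = 3.
Next, against the integer gridlines: one y-axis crossing is at y = -1; the curve avoids every integer x-axis point in the box.
Finally, these observations pin down the coefficients.

2*x^2*y + 3*x*y^2 - y^3 - y - 2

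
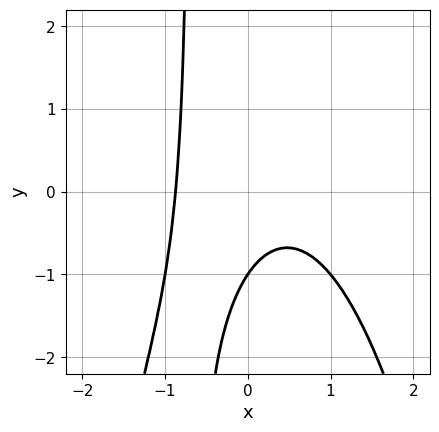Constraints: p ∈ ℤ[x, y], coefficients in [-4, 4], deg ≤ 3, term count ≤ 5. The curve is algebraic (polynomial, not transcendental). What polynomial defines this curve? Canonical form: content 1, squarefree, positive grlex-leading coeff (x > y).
First, the degree is 3 — no degree-2 curve has this shape.
Next, from the axis intercepts and sections: it meets the y-axis at y = -1 (among the integer gridlines).
Finally, fitting integer coefficients to these (and the overall shape) gives p.

3*x^3 + 3*x*y + 2*y + 2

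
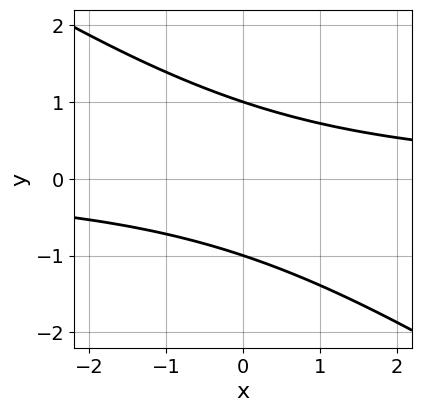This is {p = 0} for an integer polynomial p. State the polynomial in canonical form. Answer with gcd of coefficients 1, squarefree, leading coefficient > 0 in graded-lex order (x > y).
deg p = 2. The shape is more complex than any degree-1 curve.
Observable constraints: among the integer gridlines, it crosses the y-axis at y ∈ {-1, 1}; it misses every integer gridline on the x-axis.
Matching integer coefficients to the picture gives p.

2*x*y + 3*y^2 - 3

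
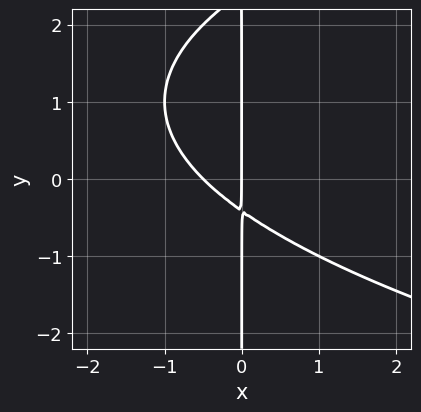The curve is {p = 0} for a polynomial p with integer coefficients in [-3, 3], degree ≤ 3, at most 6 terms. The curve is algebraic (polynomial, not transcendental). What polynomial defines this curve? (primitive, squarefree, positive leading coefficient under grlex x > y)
(a) The degree is 3 — no degree-2 curve has this shape.
(b) Checking where it meets the axes: it meets the x-axis at x = 0 (among the integer gridlines); every point of the y-axis in the box is on the curve.
(c) The integer polynomial consistent with all of this is the stated p.

x*y^2 - 2*x^2 - 2*x*y - x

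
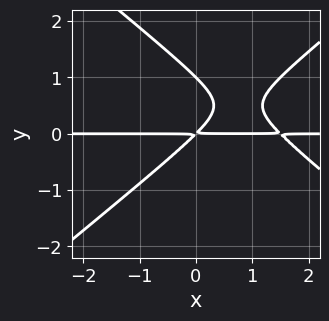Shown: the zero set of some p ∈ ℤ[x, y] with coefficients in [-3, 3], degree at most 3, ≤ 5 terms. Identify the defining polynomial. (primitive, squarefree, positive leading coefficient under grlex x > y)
deg p = 3. The shape is more complex than any degree-2 curve.
From the visible intercepts: it meets the y-axis at y = 1 (among the integer gridlines); every point of the x-axis in the box is on the curve.
These observations pin down the coefficients.

2*x^2*y - 3*y^3 - 3*x*y + 3*y^2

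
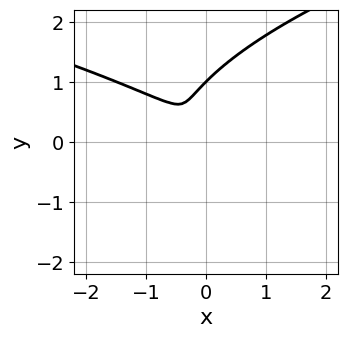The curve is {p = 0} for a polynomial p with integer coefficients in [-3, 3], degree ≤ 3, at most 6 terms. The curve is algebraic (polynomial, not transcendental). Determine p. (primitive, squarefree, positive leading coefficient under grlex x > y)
The degree is 3 — the shape is more complex than any degree-2 curve.
From the visible intercepts: one y-axis crossing is at y = 1.
The integer polynomial consistent with all of this is the stated p.

3*y^3 - 2*x^2 - 3*x*y - 3*y^2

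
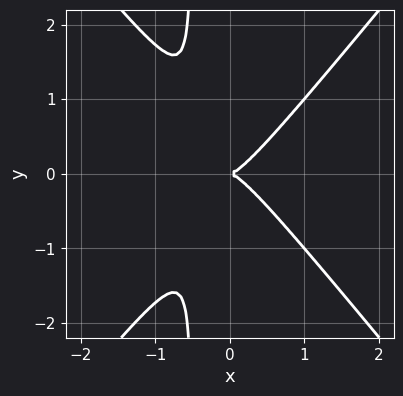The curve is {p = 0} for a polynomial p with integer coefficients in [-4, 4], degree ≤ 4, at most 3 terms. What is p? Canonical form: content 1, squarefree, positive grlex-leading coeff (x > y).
3*x^3 - 2*x*y^2 - y^2

1. Degree: the shape is more complex than any degree-2 curve, so deg p = 3.
2. Symmetries: the y ↦ −y reflection is a symmetry, so y appears only in even powers.
3. From the axis intercepts and sections: it crosses the x-axis at the gridline x = 0; it crosses the y-axis at the gridline y = 0.
4. These observations pin down the coefficients.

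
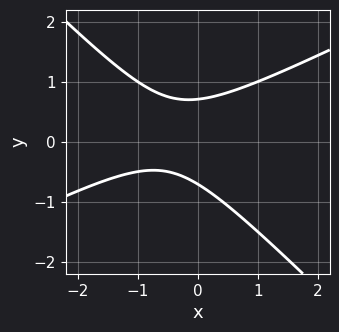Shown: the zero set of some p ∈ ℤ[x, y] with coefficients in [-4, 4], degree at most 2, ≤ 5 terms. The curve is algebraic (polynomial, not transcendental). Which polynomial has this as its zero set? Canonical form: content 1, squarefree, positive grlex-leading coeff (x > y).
x^2 - x*y - 2*y^2 + x + 1

(a) The degree is 2 — a generic line meets the curve in up to 2 points.
(b) Observable constraints: no x-intercept at any integer in the box.
(c) Putting this together gives p.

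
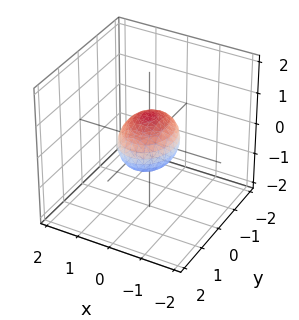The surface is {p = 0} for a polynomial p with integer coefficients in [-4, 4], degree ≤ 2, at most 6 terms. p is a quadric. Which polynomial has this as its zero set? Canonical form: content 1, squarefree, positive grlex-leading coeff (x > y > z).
(a) The degree is 2 — bounded and convex; a quadric.
(b) Symmetries: the x ↦ −x reflection is a symmetry, so x appears only in even powers; mirror symmetry z ↦ −z ⇒ only even powers of z; the y ↦ −y reflection is a symmetry, so y appears only in even powers.
(c) Checking where it meets the axes: among the integer gridlines, it crosses the y-axis at y ∈ {-1, 1}.
(d) Matching integer coefficients to the picture gives p.

3*x^2 + 2*y^2 + 3*z^2 - 2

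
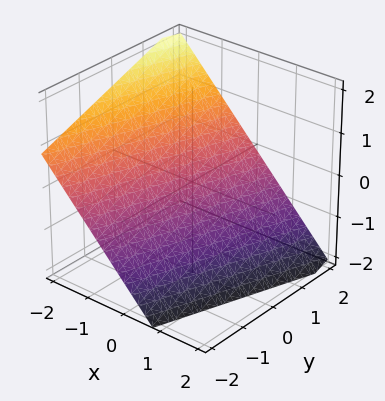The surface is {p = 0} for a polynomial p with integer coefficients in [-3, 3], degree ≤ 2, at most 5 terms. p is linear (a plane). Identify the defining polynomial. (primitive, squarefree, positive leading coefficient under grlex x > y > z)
3*x - y + 3*z + 2

(a) deg p = 1. Every cross-section is a straight line — this is a plane.
(b) From the axis intercepts and sections: it meets the y-axis at y = 2 (among the integer gridlines).
(c) Together with the visible shape, these determine p as stated.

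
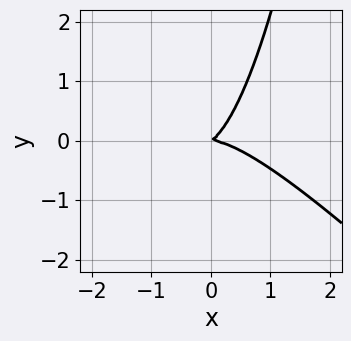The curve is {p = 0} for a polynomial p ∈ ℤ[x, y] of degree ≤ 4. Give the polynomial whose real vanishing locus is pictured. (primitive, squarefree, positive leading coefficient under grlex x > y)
First, deg p = 3.
Then, against the integer gridlines: one y-axis crossing is at y = 0; it meets the x-axis at x = 0 (among the integer gridlines).
Finally, putting this together gives p.

3*x^3 + 3*x^2*y + 2*x*y - 3*y^2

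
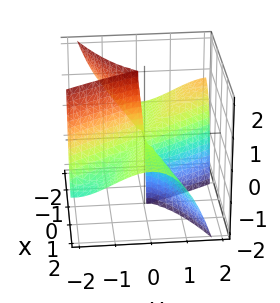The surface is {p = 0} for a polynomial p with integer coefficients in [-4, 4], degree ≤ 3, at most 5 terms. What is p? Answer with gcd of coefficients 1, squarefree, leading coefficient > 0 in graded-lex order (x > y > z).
(a) deg p = 3.
(b) From the visible intercepts: every point of the x-axis in the box is on the surface; it meets the y-axis at y = 0 (among the integer gridlines); the visible z-axis segment lies entirely on the surface.
(c) These observations pin down the coefficients.

3*x^2*z + 3*x*y^2 + 2*y^3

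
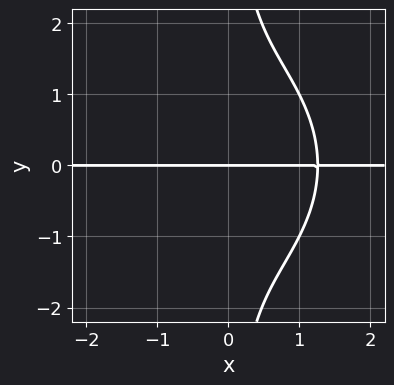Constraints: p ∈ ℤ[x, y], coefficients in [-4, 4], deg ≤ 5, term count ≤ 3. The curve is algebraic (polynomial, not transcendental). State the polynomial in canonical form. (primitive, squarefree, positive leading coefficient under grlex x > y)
x^3*y + x*y^3 - 2*y

1. deg p = 4.
2. Reading off the gridlines: every point of the x-axis in the box is on the curve; it crosses the y-axis at the gridline y = 0.
3. Together with the visible shape, these determine p as stated.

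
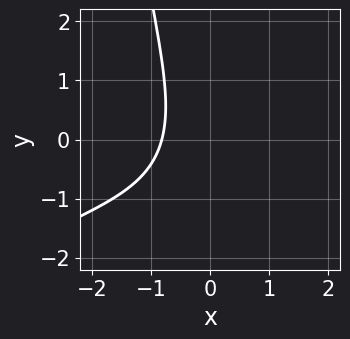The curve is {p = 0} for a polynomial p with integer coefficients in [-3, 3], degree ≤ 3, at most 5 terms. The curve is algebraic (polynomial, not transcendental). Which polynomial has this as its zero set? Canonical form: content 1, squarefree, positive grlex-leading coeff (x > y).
The degree is 3 — the shape is more complex than any degree-2 curve.
Observable constraints: the curve avoids every integer y-axis point in the box.
Assembling these constraints gives the stated polynomial.

x^3 - 2*x^2*y + y^2 + 3*x + 3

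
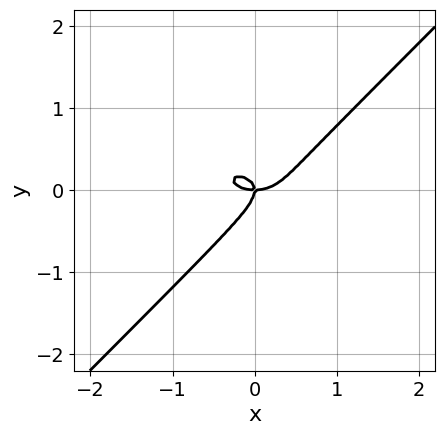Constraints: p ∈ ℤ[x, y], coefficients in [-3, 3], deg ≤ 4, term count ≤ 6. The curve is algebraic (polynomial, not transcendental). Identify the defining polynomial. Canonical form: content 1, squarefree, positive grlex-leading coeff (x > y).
x^3 + 2*x*y^2 - 3*y^3 - x*y

1. The degree is 3 — a generic line meets the curve in up to 3 points.
2. Reading off the gridlines: it crosses the y-axis at the gridline y = 0; it crosses the x-axis at the gridline x = 0.
3. These observations pin down the coefficients.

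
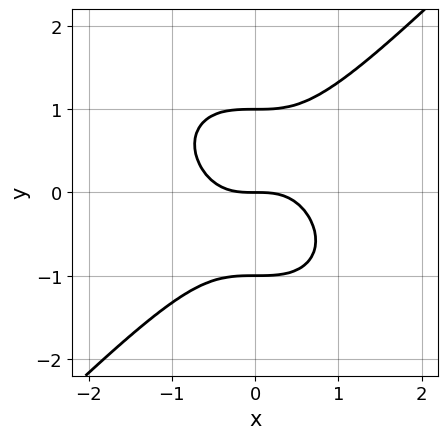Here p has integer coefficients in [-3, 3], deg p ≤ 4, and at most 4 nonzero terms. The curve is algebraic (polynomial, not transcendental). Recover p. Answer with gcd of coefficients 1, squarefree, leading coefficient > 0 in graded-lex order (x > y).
1. Degree: no degree-2 curve has this shape, so deg p = 3.
2. Reading off the gridlines: among the integer gridlines, it crosses the y-axis at y ∈ {-1, 0, 1}; one x-axis crossing is at x = 0.
3. Assembling these constraints gives the stated polynomial.

x^3 - y^3 + y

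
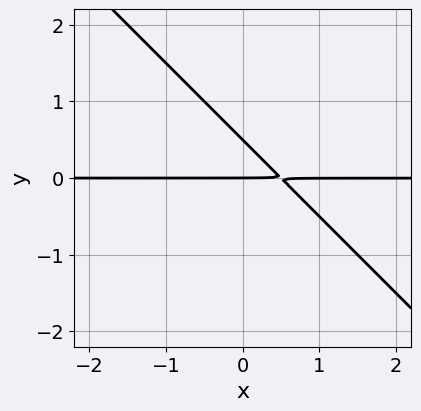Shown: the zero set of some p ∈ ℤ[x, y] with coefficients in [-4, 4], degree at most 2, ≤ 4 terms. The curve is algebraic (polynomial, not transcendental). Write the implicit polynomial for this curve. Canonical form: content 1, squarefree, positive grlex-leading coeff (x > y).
2*x*y + 2*y^2 - y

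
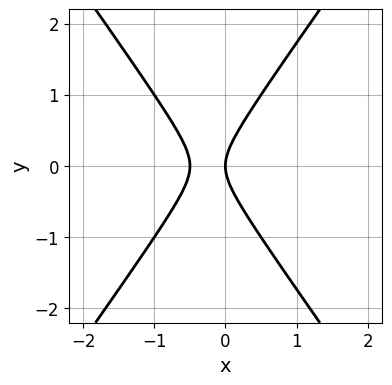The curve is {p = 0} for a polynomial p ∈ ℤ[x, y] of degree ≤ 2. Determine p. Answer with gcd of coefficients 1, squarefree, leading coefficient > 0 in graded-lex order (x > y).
2*x^2 - y^2 + x

1. deg p = 2.
2. Symmetries: the y ↦ −y reflection is a symmetry, so y appears only in even powers.
3. Observable constraints: one y-axis crossing is at y = 0; it crosses the x-axis at the gridline x = 0.
4. Putting this together gives p.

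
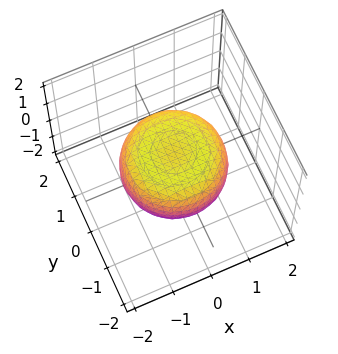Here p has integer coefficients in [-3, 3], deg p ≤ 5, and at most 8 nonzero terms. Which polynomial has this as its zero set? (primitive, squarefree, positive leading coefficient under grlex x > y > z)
x^4 + 2*x^2*y^2 + y^4 - x^2 - y^2 + 2*z^2 - 1

(a) The degree is 4 — a generic line meets the surface in up to 4 points.
(b) Symmetry: every cross-section ⟂ z is a circle, so x, y appear only via x² + y².
(c) Against the integer gridlines: a circular section at z = 0 has radius between 1 and 2.
(d) Putting this together gives p.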